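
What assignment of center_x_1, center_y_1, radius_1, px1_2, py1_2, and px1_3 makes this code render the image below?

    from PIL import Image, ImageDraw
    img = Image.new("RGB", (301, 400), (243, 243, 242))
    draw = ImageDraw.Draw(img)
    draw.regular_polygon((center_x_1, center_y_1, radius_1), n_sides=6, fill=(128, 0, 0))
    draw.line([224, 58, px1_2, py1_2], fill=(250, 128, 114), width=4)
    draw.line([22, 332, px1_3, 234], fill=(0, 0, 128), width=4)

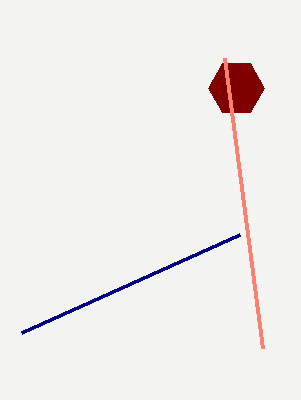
center_x_1 = 236, center_y_1 = 88, radius_1 = 28, px1_2 = 262, py1_2 = 348, px1_3 = 240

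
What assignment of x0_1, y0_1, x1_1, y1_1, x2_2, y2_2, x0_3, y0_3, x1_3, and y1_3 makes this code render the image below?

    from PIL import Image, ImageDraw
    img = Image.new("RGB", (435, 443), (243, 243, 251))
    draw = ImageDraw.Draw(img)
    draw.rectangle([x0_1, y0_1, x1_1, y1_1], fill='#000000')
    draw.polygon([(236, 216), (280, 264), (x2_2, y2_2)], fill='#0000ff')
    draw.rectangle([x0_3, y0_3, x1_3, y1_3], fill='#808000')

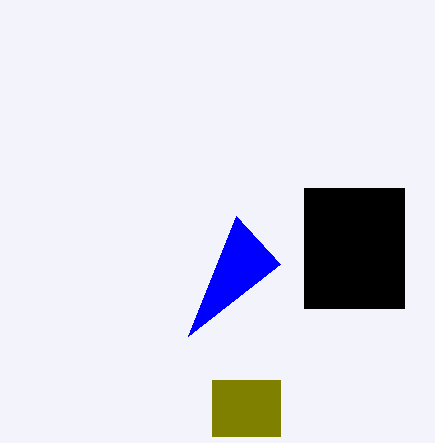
x0_1 = 304; y0_1 = 188; x1_1 = 404; y1_1 = 308; x2_2 = 188; y2_2 = 336; x0_3 = 212; y0_3 = 380; x1_3 = 280; y1_3 = 436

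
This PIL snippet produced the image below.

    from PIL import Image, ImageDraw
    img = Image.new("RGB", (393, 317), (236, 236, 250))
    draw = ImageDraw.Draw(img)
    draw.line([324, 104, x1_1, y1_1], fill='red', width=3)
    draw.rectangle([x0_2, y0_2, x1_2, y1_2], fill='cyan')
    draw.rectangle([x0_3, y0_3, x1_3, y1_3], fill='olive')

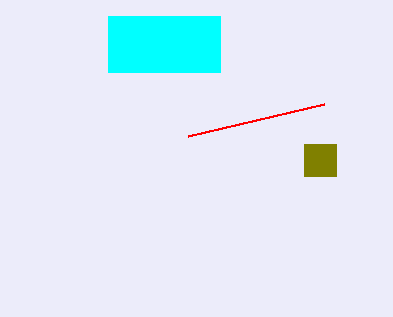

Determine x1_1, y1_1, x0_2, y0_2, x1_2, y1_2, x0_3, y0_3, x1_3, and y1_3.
x1_1 = 188, y1_1 = 136, x0_2 = 108, y0_2 = 16, x1_2 = 220, y1_2 = 72, x0_3 = 304, y0_3 = 144, x1_3 = 336, y1_3 = 176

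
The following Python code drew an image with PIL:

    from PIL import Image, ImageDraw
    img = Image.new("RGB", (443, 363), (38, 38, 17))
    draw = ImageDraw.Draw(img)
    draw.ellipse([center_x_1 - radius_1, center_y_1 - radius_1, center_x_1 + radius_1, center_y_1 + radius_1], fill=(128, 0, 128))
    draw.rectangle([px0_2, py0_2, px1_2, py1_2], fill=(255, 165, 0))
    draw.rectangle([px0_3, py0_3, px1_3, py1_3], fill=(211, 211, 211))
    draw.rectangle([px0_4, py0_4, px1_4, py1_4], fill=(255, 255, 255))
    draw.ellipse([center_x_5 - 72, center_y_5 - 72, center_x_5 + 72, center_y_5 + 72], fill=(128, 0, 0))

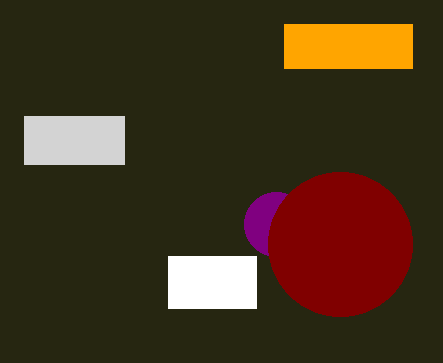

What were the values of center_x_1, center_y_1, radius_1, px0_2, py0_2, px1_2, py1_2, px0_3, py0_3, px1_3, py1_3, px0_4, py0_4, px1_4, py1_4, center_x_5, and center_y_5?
center_x_1 = 276
center_y_1 = 224
radius_1 = 32
px0_2 = 284
py0_2 = 24
px1_2 = 412
py1_2 = 68
px0_3 = 24
py0_3 = 116
px1_3 = 124
py1_3 = 164
px0_4 = 168
py0_4 = 256
px1_4 = 256
py1_4 = 308
center_x_5 = 340
center_y_5 = 244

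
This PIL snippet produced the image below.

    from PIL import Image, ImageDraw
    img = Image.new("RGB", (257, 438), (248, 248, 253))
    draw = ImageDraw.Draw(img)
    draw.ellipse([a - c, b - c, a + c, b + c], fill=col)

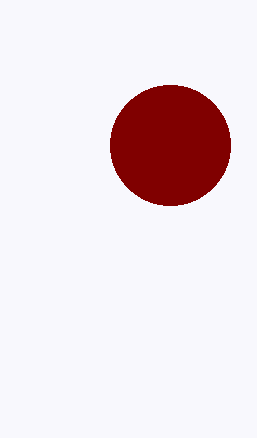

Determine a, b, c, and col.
a = 170; b = 145; c = 60; col = 'maroon'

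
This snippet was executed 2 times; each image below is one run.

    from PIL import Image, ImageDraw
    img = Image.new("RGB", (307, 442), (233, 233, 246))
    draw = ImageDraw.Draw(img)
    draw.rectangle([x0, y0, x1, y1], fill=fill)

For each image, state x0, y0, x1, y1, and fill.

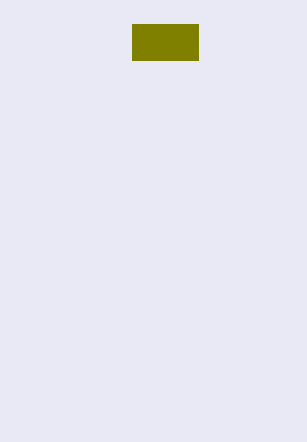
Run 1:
x0 = 132
y0 = 24
x1 = 198
y1 = 60
fill = 'olive'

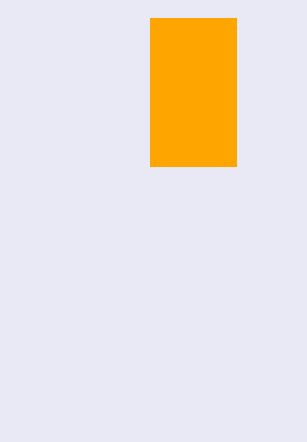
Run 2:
x0 = 150, y0 = 18, x1 = 236, y1 = 166, fill = 'orange'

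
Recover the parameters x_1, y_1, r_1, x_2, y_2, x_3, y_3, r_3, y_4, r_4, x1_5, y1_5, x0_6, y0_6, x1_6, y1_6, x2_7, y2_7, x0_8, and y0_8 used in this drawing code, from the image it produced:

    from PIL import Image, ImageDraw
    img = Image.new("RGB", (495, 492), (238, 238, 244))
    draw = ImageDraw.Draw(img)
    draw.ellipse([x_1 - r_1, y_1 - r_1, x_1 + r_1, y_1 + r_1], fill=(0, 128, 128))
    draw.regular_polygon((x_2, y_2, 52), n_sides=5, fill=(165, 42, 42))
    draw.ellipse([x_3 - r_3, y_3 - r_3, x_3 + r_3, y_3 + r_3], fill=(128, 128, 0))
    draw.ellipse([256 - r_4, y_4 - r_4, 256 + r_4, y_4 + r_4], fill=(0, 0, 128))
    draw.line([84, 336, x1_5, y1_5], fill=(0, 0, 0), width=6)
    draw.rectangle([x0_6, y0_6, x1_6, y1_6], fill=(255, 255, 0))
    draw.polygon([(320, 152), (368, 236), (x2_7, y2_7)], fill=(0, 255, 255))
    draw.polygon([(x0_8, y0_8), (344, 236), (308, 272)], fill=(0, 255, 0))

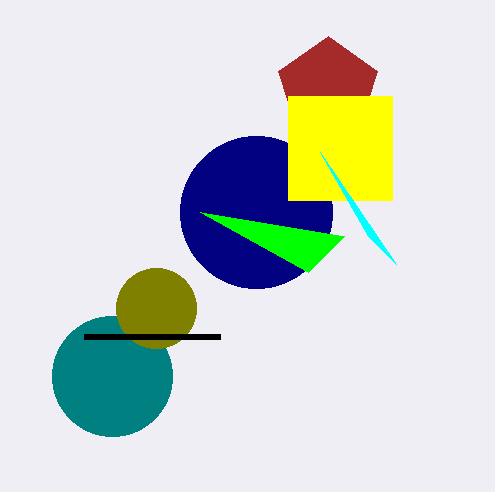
x_1 = 112; y_1 = 376; r_1 = 60; x_2 = 328; y_2 = 88; x_3 = 156; y_3 = 308; r_3 = 40; y_4 = 212; r_4 = 76; x1_5 = 220; y1_5 = 336; x0_6 = 288; y0_6 = 96; x1_6 = 392; y1_6 = 200; x2_7 = 396; y2_7 = 264; x0_8 = 200; y0_8 = 212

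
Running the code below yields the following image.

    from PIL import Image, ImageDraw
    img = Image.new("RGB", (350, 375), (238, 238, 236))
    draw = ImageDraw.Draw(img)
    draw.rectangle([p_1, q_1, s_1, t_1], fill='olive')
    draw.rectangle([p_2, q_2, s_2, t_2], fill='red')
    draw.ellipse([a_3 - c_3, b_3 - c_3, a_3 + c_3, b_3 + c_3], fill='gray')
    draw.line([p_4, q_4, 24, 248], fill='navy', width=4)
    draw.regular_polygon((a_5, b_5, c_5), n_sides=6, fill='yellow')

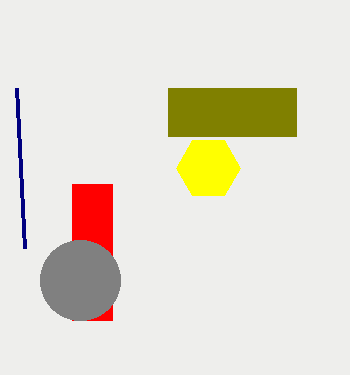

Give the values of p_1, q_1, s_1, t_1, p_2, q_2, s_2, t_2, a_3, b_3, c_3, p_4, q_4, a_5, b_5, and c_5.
p_1 = 168
q_1 = 88
s_1 = 296
t_1 = 136
p_2 = 72
q_2 = 184
s_2 = 112
t_2 = 320
a_3 = 80
b_3 = 280
c_3 = 40
p_4 = 16
q_4 = 88
a_5 = 208
b_5 = 168
c_5 = 32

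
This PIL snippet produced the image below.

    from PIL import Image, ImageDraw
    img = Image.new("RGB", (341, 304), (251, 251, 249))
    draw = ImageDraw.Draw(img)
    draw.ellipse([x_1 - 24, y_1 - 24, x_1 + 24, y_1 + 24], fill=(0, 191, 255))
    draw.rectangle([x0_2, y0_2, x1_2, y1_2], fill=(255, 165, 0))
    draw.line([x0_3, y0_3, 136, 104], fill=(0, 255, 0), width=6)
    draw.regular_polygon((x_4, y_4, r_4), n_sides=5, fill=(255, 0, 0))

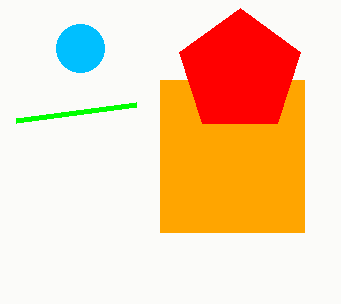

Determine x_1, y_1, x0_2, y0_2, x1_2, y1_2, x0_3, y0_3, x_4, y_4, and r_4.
x_1 = 80; y_1 = 48; x0_2 = 160; y0_2 = 80; x1_2 = 304; y1_2 = 232; x0_3 = 16; y0_3 = 120; x_4 = 240; y_4 = 72; r_4 = 64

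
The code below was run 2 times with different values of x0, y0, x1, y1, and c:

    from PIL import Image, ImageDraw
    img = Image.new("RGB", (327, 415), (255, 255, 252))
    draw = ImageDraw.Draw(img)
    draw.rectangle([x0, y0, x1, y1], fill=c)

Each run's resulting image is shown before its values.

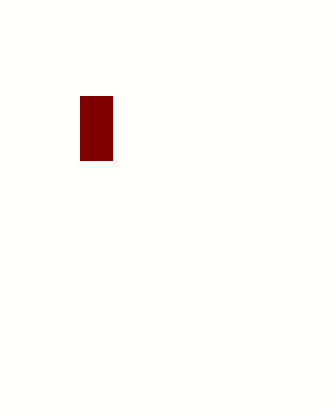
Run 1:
x0 = 80
y0 = 96
x1 = 112
y1 = 160
c = 'maroon'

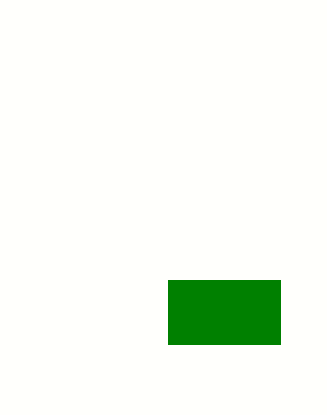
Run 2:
x0 = 168
y0 = 280
x1 = 280
y1 = 344
c = 'green'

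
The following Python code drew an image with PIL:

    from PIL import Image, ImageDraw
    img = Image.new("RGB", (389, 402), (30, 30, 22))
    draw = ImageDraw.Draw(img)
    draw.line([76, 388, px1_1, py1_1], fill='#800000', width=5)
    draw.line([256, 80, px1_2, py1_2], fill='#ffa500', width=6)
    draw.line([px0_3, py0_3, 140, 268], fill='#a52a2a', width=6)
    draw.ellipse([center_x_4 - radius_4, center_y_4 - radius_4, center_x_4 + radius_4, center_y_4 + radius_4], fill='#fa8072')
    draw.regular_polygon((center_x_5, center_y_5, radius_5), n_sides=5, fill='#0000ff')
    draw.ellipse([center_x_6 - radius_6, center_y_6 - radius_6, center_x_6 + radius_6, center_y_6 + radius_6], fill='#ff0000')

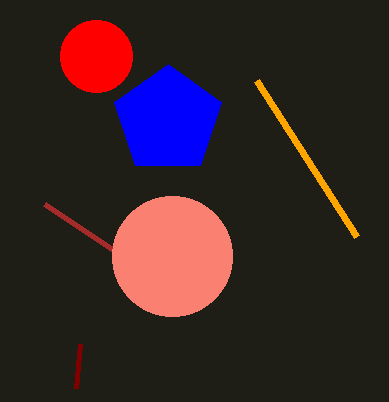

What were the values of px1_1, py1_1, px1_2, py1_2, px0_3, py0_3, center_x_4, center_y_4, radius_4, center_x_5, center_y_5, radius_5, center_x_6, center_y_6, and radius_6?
px1_1 = 80
py1_1 = 344
px1_2 = 356
py1_2 = 236
px0_3 = 44
py0_3 = 204
center_x_4 = 172
center_y_4 = 256
radius_4 = 60
center_x_5 = 168
center_y_5 = 120
radius_5 = 56
center_x_6 = 96
center_y_6 = 56
radius_6 = 36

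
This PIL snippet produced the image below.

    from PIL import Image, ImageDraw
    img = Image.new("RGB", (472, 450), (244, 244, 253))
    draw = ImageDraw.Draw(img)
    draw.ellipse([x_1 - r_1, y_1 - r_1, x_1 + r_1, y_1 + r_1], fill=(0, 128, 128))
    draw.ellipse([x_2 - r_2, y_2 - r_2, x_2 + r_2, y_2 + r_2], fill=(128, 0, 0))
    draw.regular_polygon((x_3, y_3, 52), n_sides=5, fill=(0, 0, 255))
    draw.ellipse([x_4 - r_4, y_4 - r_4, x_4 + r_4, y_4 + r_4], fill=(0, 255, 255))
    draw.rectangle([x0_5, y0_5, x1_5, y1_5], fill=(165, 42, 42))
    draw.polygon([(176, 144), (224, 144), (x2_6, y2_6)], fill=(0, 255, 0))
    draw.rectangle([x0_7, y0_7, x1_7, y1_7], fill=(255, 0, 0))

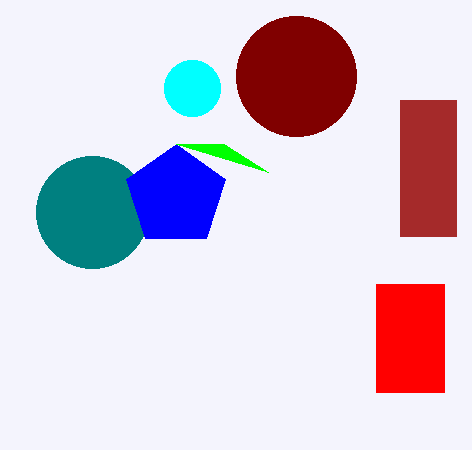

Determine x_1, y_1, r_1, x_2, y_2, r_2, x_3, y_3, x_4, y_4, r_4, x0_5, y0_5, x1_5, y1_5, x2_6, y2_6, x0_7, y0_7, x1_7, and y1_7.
x_1 = 92, y_1 = 212, r_1 = 56, x_2 = 296, y_2 = 76, r_2 = 60, x_3 = 176, y_3 = 196, x_4 = 192, y_4 = 88, r_4 = 28, x0_5 = 400, y0_5 = 100, x1_5 = 456, y1_5 = 236, x2_6 = 268, y2_6 = 172, x0_7 = 376, y0_7 = 284, x1_7 = 444, y1_7 = 392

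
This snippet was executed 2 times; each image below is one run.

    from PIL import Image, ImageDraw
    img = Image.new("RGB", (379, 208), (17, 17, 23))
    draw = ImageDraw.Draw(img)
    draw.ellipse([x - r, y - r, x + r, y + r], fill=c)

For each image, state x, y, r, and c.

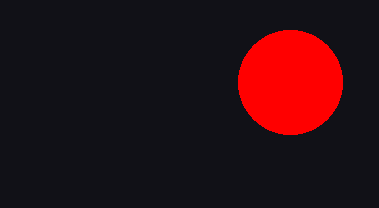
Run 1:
x = 290, y = 82, r = 52, c = 'red'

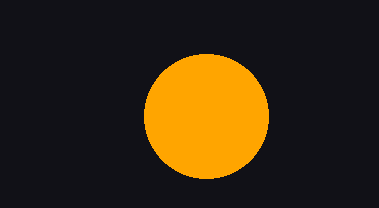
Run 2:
x = 206; y = 116; r = 62; c = 'orange'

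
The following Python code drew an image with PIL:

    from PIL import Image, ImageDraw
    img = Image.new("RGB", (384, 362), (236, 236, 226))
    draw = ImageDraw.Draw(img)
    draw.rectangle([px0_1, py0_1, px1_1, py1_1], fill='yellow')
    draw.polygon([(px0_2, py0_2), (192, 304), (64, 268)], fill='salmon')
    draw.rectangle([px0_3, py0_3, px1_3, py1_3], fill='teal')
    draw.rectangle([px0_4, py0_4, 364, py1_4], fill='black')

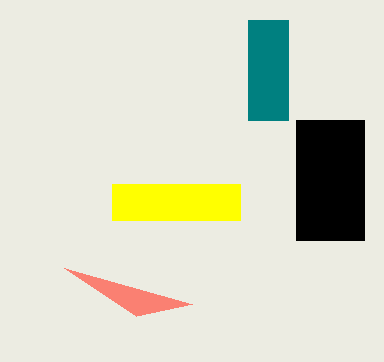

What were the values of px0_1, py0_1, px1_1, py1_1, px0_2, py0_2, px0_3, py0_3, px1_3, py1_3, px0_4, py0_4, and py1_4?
px0_1 = 112
py0_1 = 184
px1_1 = 240
py1_1 = 220
px0_2 = 136
py0_2 = 316
px0_3 = 248
py0_3 = 20
px1_3 = 288
py1_3 = 120
px0_4 = 296
py0_4 = 120
py1_4 = 240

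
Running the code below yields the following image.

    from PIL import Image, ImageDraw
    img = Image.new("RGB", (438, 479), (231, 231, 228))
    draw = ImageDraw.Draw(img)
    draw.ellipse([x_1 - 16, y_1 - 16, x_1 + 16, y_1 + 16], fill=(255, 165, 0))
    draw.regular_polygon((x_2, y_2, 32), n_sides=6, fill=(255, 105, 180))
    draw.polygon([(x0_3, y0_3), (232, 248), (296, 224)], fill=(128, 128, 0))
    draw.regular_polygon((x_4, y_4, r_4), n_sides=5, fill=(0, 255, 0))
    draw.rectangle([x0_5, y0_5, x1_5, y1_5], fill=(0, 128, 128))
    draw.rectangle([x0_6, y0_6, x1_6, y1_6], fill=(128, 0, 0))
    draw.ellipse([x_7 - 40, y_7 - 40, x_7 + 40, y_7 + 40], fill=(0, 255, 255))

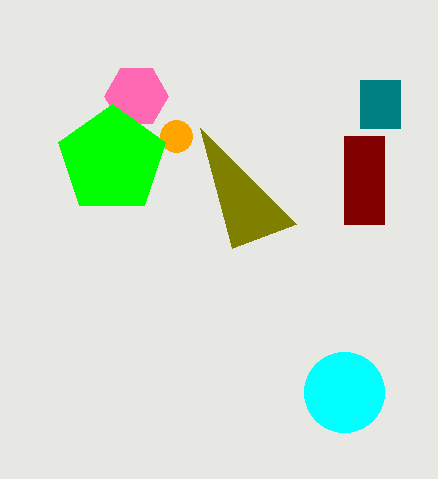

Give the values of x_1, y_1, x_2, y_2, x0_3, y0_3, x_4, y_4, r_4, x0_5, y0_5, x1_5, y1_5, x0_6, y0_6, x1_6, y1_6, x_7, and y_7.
x_1 = 176
y_1 = 136
x_2 = 136
y_2 = 96
x0_3 = 200
y0_3 = 128
x_4 = 112
y_4 = 160
r_4 = 56
x0_5 = 360
y0_5 = 80
x1_5 = 400
y1_5 = 128
x0_6 = 344
y0_6 = 136
x1_6 = 384
y1_6 = 224
x_7 = 344
y_7 = 392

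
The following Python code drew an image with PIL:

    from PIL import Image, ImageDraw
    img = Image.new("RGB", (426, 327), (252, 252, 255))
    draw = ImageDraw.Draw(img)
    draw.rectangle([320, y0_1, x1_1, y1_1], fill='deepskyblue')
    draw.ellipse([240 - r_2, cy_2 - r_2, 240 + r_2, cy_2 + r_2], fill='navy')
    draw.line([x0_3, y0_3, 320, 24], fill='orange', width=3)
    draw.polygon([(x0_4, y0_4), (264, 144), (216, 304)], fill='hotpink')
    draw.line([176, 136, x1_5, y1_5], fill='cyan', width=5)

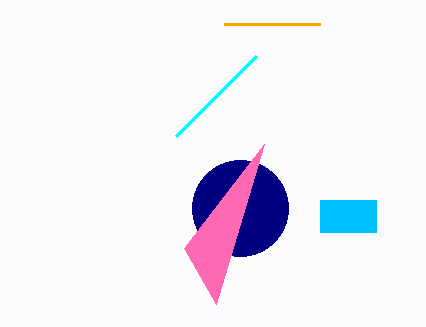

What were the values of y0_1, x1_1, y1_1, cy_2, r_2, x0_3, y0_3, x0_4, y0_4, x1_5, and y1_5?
y0_1 = 200; x1_1 = 376; y1_1 = 232; cy_2 = 208; r_2 = 48; x0_3 = 224; y0_3 = 24; x0_4 = 184; y0_4 = 248; x1_5 = 256; y1_5 = 56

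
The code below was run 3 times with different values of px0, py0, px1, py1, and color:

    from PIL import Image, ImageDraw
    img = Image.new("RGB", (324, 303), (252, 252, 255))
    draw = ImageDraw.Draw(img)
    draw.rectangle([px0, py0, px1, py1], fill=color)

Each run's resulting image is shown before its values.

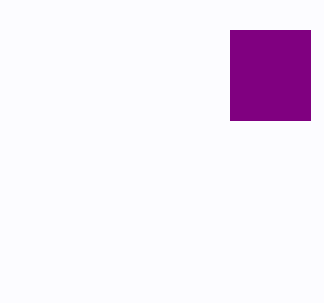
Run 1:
px0 = 230
py0 = 30
px1 = 310
py1 = 120
color = 'purple'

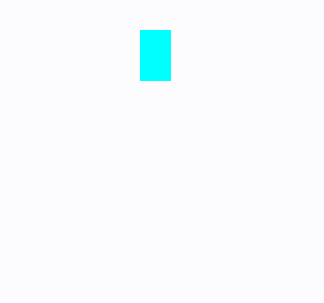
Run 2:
px0 = 140
py0 = 30
px1 = 170
py1 = 80
color = 'cyan'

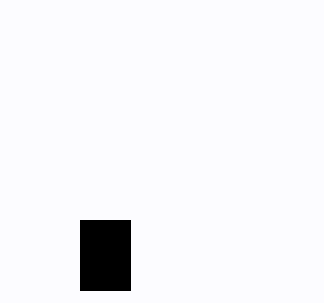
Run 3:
px0 = 80, py0 = 220, px1 = 130, py1 = 290, color = 'black'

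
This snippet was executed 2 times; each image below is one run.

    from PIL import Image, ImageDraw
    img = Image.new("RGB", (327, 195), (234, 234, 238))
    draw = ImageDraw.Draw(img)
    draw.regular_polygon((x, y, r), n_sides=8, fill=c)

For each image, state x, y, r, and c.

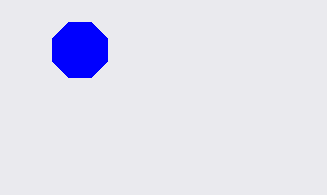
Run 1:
x = 80
y = 50
r = 30
c = 'blue'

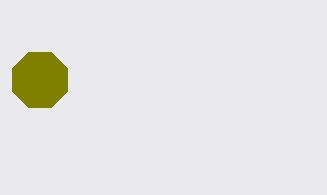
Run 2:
x = 40; y = 80; r = 30; c = 'olive'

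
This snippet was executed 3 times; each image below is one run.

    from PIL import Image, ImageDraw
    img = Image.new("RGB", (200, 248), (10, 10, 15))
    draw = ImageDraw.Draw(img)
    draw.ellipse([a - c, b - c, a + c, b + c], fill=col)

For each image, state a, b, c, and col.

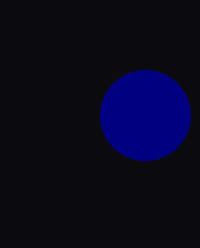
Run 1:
a = 145; b = 115; c = 45; col = 'navy'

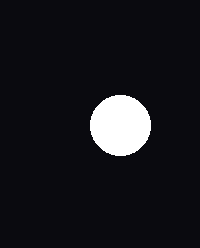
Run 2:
a = 120, b = 125, c = 30, col = 'white'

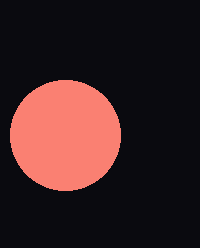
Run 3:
a = 65
b = 135
c = 55
col = 'salmon'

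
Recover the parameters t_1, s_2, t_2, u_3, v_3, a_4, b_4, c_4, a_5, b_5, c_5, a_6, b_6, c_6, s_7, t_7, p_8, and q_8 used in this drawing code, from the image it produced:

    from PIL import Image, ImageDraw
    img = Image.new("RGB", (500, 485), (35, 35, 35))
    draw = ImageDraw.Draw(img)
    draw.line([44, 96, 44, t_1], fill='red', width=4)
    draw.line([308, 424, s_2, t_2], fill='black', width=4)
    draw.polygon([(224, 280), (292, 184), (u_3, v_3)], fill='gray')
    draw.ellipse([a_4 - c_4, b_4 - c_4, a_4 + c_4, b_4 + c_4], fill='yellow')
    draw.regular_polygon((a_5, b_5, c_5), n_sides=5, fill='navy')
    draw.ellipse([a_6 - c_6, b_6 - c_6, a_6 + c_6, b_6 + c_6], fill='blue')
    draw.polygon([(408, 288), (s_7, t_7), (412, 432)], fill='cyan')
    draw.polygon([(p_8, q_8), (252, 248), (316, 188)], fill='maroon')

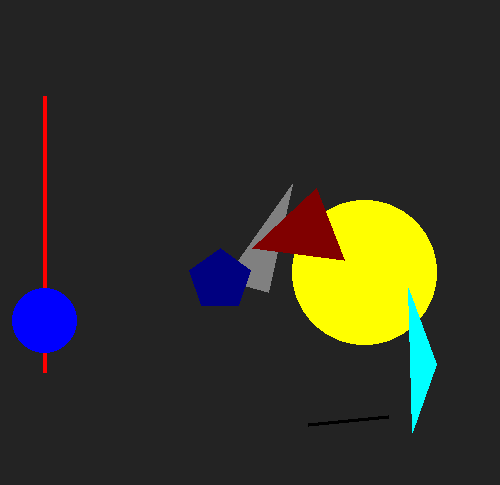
t_1 = 372
s_2 = 388
t_2 = 416
u_3 = 268
v_3 = 292
a_4 = 364
b_4 = 272
c_4 = 72
a_5 = 220
b_5 = 280
c_5 = 32
a_6 = 44
b_6 = 320
c_6 = 32
s_7 = 436
t_7 = 364
p_8 = 344
q_8 = 260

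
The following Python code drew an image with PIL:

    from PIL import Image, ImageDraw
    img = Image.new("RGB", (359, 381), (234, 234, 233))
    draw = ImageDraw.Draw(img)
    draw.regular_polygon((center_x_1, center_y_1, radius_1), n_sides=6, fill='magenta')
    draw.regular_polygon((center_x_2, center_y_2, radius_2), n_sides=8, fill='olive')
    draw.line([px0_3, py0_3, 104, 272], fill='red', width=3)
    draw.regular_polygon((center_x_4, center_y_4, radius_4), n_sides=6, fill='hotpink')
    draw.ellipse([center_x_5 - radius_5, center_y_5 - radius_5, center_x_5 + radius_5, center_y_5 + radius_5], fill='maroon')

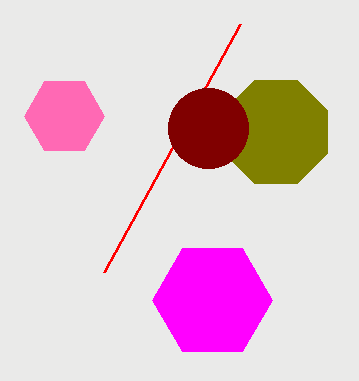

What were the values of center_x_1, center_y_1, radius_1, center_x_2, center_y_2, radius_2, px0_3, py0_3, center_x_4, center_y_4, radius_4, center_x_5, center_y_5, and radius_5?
center_x_1 = 212; center_y_1 = 300; radius_1 = 60; center_x_2 = 276; center_y_2 = 132; radius_2 = 56; px0_3 = 240; py0_3 = 24; center_x_4 = 64; center_y_4 = 116; radius_4 = 40; center_x_5 = 208; center_y_5 = 128; radius_5 = 40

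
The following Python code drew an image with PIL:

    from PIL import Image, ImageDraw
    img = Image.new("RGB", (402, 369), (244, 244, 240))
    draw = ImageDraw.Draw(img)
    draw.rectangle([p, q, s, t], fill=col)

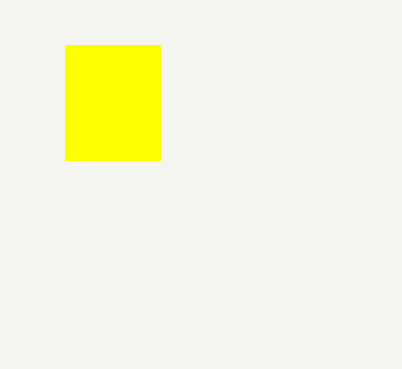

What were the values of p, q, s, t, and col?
p = 65, q = 45, s = 160, t = 160, col = 'yellow'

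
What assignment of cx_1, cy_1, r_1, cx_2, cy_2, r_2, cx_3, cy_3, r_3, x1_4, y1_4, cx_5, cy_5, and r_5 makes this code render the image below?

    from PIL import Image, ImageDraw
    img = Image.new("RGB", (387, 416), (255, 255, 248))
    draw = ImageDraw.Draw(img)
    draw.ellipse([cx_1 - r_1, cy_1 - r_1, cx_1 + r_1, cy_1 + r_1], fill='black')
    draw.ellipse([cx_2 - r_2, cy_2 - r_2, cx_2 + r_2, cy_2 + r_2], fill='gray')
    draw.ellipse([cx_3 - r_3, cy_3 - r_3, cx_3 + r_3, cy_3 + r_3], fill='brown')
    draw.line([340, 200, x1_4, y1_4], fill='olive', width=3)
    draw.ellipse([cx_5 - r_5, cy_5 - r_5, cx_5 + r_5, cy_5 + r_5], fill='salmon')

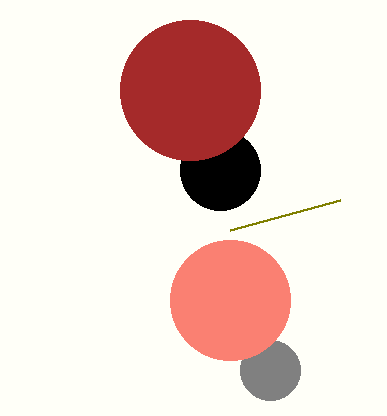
cx_1 = 220, cy_1 = 170, r_1 = 40, cx_2 = 270, cy_2 = 370, r_2 = 30, cx_3 = 190, cy_3 = 90, r_3 = 70, x1_4 = 230, y1_4 = 230, cx_5 = 230, cy_5 = 300, r_5 = 60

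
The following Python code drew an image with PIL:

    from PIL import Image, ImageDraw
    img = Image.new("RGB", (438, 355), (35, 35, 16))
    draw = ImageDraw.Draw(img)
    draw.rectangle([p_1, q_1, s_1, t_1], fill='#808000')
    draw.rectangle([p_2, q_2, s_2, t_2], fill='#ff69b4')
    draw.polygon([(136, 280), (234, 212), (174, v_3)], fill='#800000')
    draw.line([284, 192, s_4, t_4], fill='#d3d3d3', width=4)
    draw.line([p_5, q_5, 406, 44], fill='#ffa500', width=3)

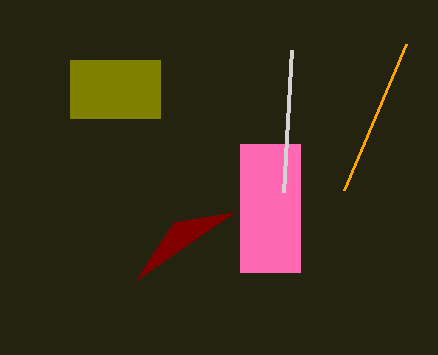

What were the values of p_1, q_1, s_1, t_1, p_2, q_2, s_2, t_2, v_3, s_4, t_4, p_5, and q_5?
p_1 = 70
q_1 = 60
s_1 = 160
t_1 = 118
p_2 = 240
q_2 = 144
s_2 = 300
t_2 = 272
v_3 = 222
s_4 = 292
t_4 = 50
p_5 = 344
q_5 = 190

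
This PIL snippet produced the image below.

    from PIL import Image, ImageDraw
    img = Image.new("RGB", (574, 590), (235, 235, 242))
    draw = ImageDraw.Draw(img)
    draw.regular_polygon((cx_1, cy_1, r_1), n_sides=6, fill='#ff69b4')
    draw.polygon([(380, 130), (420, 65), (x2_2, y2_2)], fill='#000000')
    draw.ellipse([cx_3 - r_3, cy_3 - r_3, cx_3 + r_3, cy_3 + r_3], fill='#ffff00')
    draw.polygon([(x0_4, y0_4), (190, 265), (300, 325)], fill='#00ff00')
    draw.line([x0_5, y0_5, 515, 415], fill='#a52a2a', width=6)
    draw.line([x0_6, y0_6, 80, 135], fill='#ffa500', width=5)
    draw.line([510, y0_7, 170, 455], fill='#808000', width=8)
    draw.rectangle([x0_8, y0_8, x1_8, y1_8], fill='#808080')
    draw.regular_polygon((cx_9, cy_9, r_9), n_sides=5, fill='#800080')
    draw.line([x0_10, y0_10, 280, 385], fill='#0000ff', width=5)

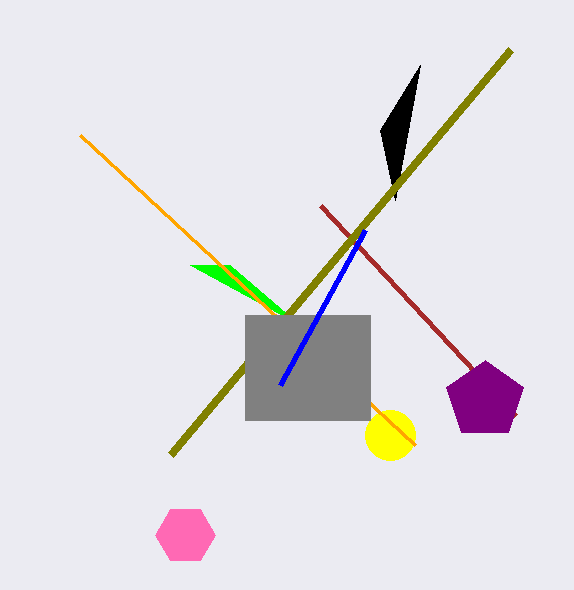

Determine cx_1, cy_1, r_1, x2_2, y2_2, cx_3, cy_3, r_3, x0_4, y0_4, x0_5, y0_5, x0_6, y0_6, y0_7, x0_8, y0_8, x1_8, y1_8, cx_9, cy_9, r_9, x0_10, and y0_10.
cx_1 = 185; cy_1 = 535; r_1 = 30; x2_2 = 395; y2_2 = 200; cx_3 = 390; cy_3 = 435; r_3 = 25; x0_4 = 230; y0_4 = 265; x0_5 = 320; y0_5 = 205; x0_6 = 415; y0_6 = 445; y0_7 = 50; x0_8 = 245; y0_8 = 315; x1_8 = 370; y1_8 = 420; cx_9 = 485; cy_9 = 400; r_9 = 40; x0_10 = 365; y0_10 = 230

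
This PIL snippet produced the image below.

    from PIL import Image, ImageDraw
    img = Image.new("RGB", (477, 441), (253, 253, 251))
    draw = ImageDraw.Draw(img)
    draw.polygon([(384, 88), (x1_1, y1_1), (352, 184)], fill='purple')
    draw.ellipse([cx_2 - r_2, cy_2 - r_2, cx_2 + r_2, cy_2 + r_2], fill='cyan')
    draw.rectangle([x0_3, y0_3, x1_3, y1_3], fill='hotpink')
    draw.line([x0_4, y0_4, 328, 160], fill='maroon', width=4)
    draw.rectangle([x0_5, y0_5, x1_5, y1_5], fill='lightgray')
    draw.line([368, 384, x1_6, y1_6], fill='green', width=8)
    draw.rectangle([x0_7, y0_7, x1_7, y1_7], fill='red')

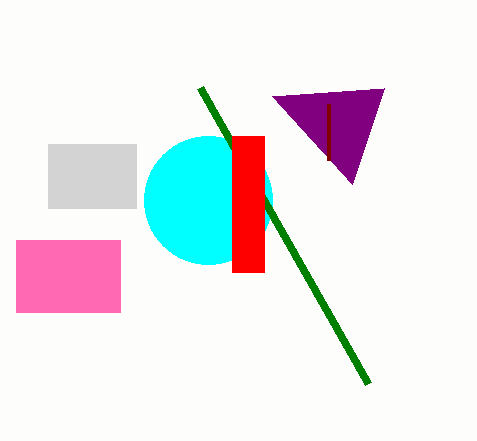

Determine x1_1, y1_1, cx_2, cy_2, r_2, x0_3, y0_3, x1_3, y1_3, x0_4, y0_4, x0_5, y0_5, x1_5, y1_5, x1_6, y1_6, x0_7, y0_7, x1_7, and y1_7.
x1_1 = 272; y1_1 = 96; cx_2 = 208; cy_2 = 200; r_2 = 64; x0_3 = 16; y0_3 = 240; x1_3 = 120; y1_3 = 312; x0_4 = 328; y0_4 = 104; x0_5 = 48; y0_5 = 144; x1_5 = 136; y1_5 = 208; x1_6 = 200; y1_6 = 88; x0_7 = 232; y0_7 = 136; x1_7 = 264; y1_7 = 272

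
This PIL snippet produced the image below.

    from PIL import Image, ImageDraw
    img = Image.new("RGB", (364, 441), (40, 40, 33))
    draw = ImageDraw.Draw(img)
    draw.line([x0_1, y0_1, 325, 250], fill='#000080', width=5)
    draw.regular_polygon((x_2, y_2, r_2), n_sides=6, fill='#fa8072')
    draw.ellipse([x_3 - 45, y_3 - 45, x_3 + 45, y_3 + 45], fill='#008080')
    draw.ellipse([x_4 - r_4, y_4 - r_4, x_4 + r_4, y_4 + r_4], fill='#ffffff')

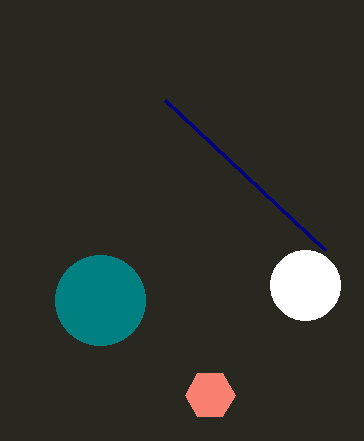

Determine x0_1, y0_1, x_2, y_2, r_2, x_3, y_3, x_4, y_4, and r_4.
x0_1 = 165
y0_1 = 100
x_2 = 210
y_2 = 395
r_2 = 25
x_3 = 100
y_3 = 300
x_4 = 305
y_4 = 285
r_4 = 35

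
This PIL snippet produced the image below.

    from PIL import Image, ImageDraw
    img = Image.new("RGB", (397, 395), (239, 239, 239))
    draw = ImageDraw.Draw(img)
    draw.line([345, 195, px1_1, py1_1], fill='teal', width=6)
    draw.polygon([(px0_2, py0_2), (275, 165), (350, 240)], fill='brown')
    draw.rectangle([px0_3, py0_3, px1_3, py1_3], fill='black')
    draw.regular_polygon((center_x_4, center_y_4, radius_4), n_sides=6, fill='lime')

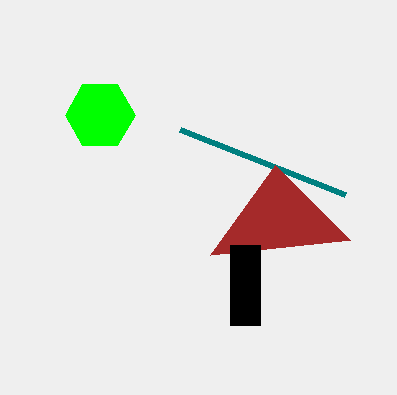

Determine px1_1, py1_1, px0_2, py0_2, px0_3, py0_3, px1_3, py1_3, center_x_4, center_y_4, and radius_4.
px1_1 = 180, py1_1 = 130, px0_2 = 210, py0_2 = 255, px0_3 = 230, py0_3 = 245, px1_3 = 260, py1_3 = 325, center_x_4 = 100, center_y_4 = 115, radius_4 = 35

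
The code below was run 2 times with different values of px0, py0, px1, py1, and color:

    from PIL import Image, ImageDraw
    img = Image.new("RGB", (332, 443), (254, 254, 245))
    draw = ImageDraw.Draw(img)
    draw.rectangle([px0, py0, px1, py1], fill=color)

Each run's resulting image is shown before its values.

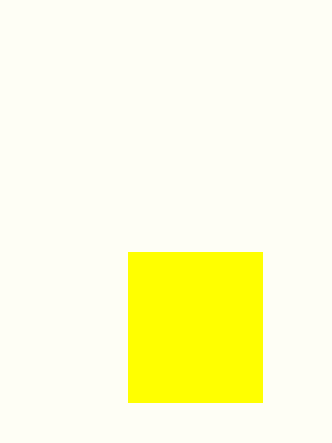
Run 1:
px0 = 128, py0 = 252, px1 = 262, py1 = 402, color = 'yellow'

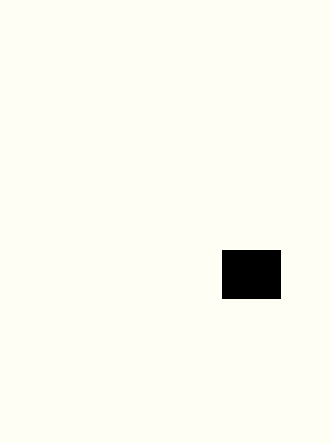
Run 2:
px0 = 222; py0 = 250; px1 = 280; py1 = 298; color = 'black'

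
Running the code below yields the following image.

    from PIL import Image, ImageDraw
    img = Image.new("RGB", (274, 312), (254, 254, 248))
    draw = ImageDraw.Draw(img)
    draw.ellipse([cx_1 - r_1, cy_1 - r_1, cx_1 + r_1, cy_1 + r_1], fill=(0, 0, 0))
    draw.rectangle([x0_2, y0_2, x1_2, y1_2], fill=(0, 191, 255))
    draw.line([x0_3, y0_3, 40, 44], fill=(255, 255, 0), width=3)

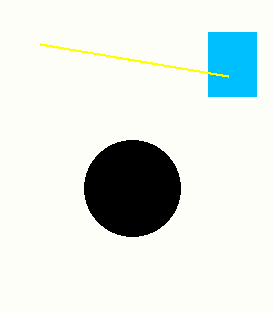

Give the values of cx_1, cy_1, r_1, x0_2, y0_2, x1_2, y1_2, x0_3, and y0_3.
cx_1 = 132, cy_1 = 188, r_1 = 48, x0_2 = 208, y0_2 = 32, x1_2 = 256, y1_2 = 96, x0_3 = 228, y0_3 = 76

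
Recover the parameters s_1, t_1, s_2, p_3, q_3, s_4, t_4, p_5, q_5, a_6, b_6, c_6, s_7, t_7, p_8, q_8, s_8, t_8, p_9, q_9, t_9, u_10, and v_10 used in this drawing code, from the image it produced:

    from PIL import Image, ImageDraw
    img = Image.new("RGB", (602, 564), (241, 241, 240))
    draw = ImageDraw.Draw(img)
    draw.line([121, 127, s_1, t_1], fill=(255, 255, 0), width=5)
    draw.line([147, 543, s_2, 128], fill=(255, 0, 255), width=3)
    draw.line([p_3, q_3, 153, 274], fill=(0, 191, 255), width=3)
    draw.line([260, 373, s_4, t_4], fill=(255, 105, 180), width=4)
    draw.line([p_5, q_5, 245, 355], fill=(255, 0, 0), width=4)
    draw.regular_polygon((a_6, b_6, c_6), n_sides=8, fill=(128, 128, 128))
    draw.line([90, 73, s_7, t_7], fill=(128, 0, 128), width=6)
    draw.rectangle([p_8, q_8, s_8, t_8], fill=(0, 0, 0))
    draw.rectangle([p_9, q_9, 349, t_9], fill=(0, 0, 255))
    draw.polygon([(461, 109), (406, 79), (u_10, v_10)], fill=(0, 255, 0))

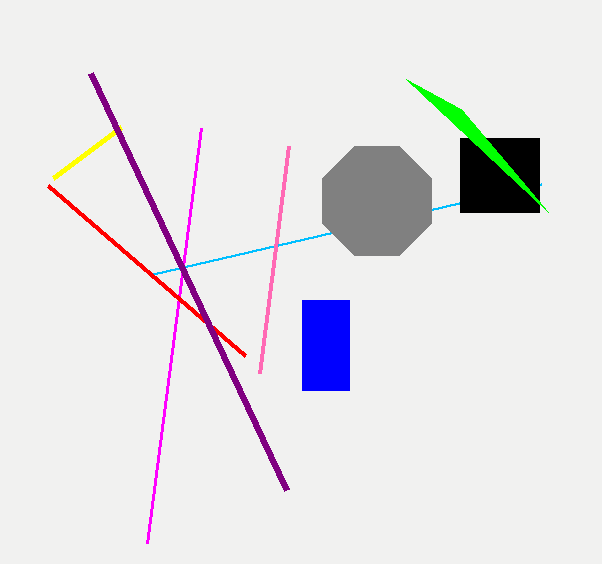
s_1 = 53
t_1 = 178
s_2 = 201
p_3 = 541
q_3 = 184
s_4 = 289
t_4 = 146
p_5 = 48
q_5 = 185
a_6 = 377
b_6 = 201
c_6 = 59
s_7 = 286
t_7 = 490
p_8 = 460
q_8 = 138
s_8 = 539
t_8 = 212
p_9 = 302
q_9 = 300
t_9 = 390
u_10 = 548
v_10 = 212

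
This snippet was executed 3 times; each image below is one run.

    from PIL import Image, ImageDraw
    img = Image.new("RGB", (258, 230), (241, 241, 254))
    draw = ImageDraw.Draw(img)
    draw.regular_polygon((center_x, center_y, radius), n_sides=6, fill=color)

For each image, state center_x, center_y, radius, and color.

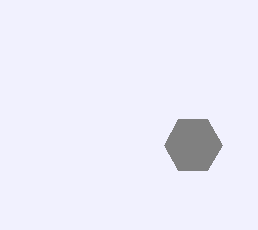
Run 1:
center_x = 193
center_y = 145
radius = 29
color = 'gray'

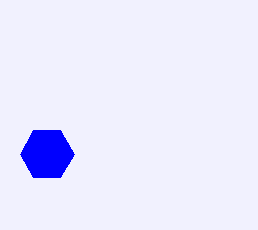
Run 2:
center_x = 47; center_y = 154; radius = 27; color = 'blue'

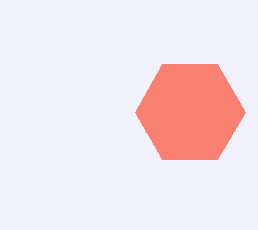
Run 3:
center_x = 190
center_y = 112
radius = 55
color = 'salmon'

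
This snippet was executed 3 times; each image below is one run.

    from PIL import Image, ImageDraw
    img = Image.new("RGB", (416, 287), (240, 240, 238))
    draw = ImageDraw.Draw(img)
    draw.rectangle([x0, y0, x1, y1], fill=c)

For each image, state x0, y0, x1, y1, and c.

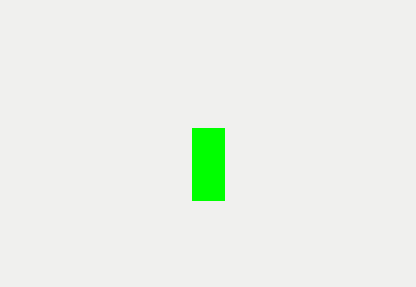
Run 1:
x0 = 192; y0 = 128; x1 = 224; y1 = 200; c = 'lime'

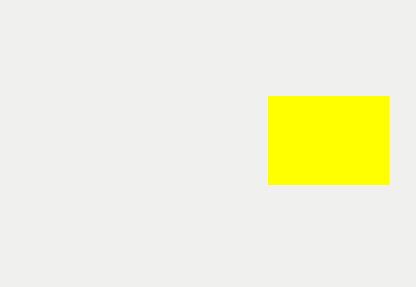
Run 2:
x0 = 268
y0 = 96
x1 = 388
y1 = 184
c = 'yellow'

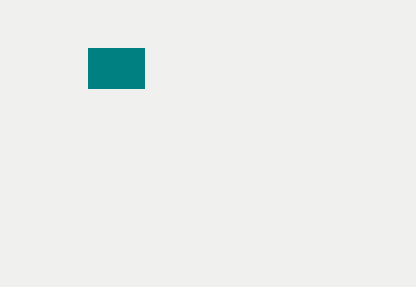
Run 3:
x0 = 88, y0 = 48, x1 = 144, y1 = 88, c = 'teal'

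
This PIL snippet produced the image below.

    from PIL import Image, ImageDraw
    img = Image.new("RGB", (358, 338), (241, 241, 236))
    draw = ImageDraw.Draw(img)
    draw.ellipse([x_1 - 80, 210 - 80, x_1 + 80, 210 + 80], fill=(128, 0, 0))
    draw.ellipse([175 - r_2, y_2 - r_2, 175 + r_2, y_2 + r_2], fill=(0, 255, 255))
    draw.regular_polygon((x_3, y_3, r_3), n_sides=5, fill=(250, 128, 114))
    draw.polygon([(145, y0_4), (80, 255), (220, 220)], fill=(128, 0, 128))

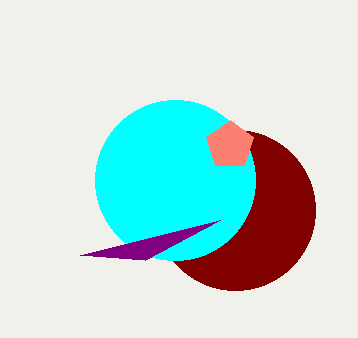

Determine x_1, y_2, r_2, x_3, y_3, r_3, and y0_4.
x_1 = 235, y_2 = 180, r_2 = 80, x_3 = 230, y_3 = 145, r_3 = 25, y0_4 = 260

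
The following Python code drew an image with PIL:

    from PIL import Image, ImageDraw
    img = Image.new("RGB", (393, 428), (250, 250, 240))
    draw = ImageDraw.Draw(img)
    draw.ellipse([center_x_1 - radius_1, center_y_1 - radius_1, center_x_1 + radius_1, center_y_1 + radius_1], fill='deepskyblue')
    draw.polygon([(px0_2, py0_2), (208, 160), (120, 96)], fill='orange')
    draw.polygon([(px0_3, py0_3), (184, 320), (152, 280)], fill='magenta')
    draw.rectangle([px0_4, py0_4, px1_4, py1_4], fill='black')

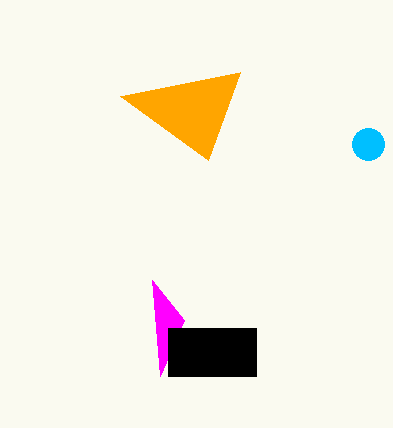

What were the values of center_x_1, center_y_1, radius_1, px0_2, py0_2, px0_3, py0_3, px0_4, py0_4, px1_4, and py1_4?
center_x_1 = 368
center_y_1 = 144
radius_1 = 16
px0_2 = 240
py0_2 = 72
px0_3 = 160
py0_3 = 376
px0_4 = 168
py0_4 = 328
px1_4 = 256
py1_4 = 376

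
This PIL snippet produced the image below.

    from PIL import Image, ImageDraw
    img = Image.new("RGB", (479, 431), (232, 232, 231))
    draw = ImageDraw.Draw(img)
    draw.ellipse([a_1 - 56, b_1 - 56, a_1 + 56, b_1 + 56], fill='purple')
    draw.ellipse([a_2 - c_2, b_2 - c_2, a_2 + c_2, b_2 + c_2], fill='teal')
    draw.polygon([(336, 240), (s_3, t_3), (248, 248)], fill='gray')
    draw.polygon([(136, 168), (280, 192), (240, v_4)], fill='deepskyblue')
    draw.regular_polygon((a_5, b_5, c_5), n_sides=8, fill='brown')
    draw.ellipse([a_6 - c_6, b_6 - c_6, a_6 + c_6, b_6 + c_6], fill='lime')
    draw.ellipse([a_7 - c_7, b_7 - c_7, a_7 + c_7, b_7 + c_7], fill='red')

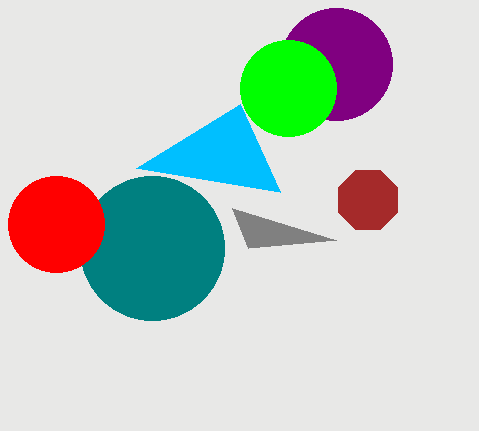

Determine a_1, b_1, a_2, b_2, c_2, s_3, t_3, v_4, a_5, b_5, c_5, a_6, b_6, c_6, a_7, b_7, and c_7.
a_1 = 336; b_1 = 64; a_2 = 152; b_2 = 248; c_2 = 72; s_3 = 232; t_3 = 208; v_4 = 104; a_5 = 368; b_5 = 200; c_5 = 32; a_6 = 288; b_6 = 88; c_6 = 48; a_7 = 56; b_7 = 224; c_7 = 48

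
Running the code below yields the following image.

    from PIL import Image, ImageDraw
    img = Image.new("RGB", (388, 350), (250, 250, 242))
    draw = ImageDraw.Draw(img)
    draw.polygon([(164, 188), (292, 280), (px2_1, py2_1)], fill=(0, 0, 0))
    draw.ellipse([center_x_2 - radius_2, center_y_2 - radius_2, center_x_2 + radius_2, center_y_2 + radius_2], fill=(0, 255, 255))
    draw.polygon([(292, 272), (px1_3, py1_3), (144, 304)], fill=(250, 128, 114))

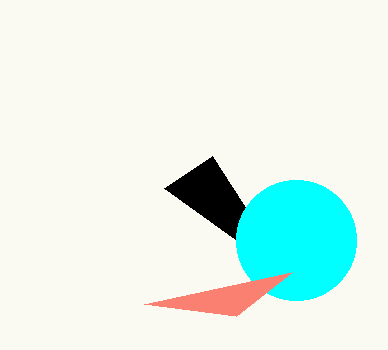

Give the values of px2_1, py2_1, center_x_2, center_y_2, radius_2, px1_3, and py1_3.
px2_1 = 212, py2_1 = 156, center_x_2 = 296, center_y_2 = 240, radius_2 = 60, px1_3 = 236, py1_3 = 316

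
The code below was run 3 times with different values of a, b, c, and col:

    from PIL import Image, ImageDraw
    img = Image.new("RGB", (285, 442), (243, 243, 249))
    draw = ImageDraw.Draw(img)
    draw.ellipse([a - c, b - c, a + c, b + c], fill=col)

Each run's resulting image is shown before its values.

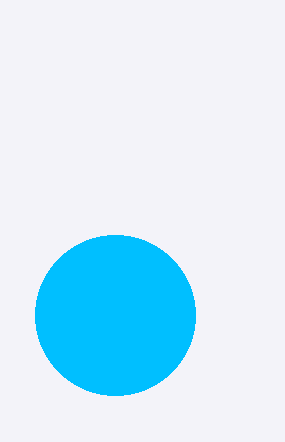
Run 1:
a = 115; b = 315; c = 80; col = 'deepskyblue'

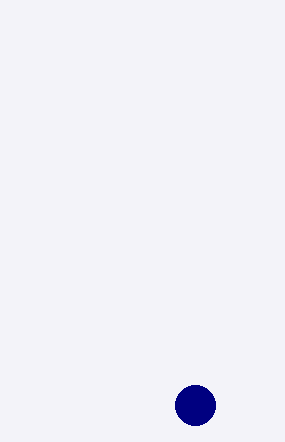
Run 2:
a = 195, b = 405, c = 20, col = 'navy'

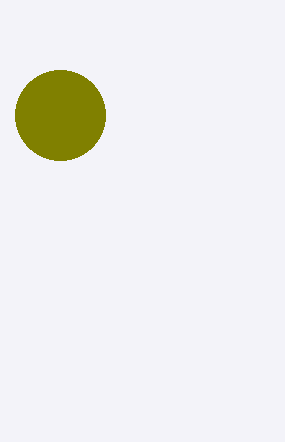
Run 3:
a = 60; b = 115; c = 45; col = 'olive'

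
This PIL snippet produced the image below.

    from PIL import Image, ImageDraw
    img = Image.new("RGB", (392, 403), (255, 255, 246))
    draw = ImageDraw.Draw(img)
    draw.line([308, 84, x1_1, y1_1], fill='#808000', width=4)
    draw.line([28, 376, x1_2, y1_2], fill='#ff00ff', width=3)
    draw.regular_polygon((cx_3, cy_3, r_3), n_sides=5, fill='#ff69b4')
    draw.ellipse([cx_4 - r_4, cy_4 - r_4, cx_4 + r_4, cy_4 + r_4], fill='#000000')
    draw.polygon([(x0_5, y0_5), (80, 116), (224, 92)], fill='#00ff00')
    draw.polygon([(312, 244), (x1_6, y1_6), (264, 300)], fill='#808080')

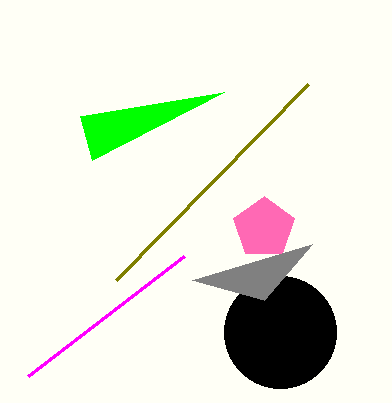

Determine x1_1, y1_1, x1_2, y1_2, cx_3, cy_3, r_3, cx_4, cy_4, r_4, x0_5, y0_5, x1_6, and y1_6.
x1_1 = 116, y1_1 = 280, x1_2 = 184, y1_2 = 256, cx_3 = 264, cy_3 = 228, r_3 = 32, cx_4 = 280, cy_4 = 332, r_4 = 56, x0_5 = 92, y0_5 = 160, x1_6 = 192, y1_6 = 280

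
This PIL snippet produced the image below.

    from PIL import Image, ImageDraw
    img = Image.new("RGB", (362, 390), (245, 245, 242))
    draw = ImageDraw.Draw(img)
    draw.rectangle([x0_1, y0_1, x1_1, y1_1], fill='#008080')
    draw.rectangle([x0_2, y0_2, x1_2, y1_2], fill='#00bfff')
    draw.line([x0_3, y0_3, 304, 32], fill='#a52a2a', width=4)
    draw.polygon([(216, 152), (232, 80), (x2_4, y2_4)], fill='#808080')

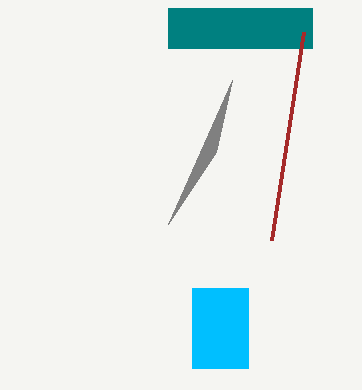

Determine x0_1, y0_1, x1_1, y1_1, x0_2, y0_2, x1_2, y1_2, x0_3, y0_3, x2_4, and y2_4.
x0_1 = 168
y0_1 = 8
x1_1 = 312
y1_1 = 48
x0_2 = 192
y0_2 = 288
x1_2 = 248
y1_2 = 368
x0_3 = 272
y0_3 = 240
x2_4 = 168
y2_4 = 224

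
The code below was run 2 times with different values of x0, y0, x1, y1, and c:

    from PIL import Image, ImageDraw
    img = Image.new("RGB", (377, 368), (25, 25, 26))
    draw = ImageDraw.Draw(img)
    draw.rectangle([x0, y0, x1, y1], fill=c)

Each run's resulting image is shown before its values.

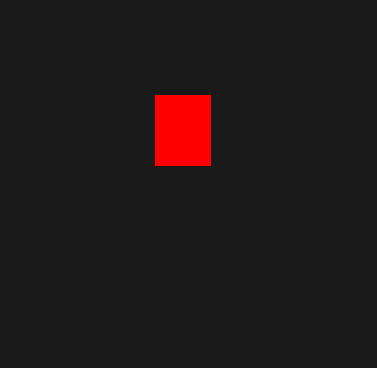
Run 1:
x0 = 155
y0 = 95
x1 = 210
y1 = 165
c = 'red'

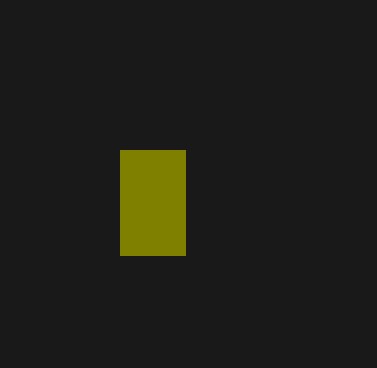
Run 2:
x0 = 120; y0 = 150; x1 = 185; y1 = 255; c = 'olive'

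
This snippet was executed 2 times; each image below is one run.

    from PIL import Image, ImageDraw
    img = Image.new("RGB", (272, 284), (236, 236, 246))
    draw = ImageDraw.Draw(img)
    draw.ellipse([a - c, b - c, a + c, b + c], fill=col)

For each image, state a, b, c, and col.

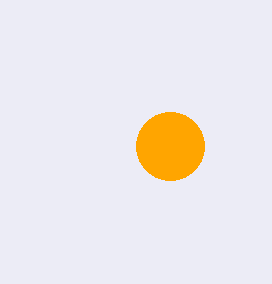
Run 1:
a = 170; b = 146; c = 34; col = 'orange'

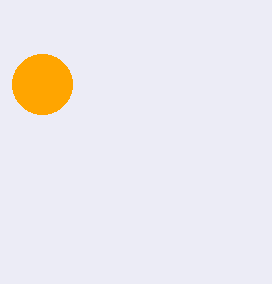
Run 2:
a = 42, b = 84, c = 30, col = 'orange'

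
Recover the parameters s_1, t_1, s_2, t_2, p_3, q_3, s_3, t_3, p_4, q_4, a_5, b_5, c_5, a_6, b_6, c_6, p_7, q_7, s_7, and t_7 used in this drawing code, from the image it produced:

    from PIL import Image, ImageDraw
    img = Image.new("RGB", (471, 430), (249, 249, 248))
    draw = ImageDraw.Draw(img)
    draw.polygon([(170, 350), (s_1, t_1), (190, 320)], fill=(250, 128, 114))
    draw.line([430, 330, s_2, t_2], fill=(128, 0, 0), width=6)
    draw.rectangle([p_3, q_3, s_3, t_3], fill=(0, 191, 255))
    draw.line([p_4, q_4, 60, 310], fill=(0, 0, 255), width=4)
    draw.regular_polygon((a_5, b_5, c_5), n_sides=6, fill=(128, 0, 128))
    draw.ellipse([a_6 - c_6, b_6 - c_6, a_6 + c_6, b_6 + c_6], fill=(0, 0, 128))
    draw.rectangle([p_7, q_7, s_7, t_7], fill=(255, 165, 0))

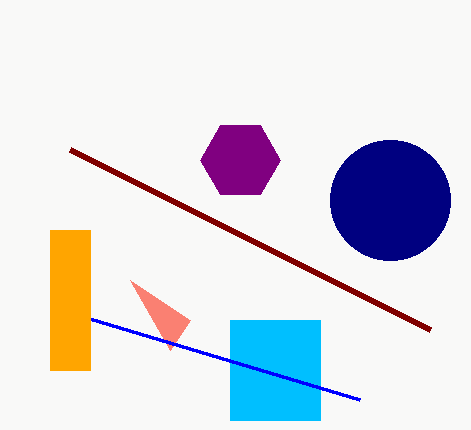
s_1 = 130; t_1 = 280; s_2 = 70; t_2 = 150; p_3 = 230; q_3 = 320; s_3 = 320; t_3 = 420; p_4 = 360; q_4 = 400; a_5 = 240; b_5 = 160; c_5 = 40; a_6 = 390; b_6 = 200; c_6 = 60; p_7 = 50; q_7 = 230; s_7 = 90; t_7 = 370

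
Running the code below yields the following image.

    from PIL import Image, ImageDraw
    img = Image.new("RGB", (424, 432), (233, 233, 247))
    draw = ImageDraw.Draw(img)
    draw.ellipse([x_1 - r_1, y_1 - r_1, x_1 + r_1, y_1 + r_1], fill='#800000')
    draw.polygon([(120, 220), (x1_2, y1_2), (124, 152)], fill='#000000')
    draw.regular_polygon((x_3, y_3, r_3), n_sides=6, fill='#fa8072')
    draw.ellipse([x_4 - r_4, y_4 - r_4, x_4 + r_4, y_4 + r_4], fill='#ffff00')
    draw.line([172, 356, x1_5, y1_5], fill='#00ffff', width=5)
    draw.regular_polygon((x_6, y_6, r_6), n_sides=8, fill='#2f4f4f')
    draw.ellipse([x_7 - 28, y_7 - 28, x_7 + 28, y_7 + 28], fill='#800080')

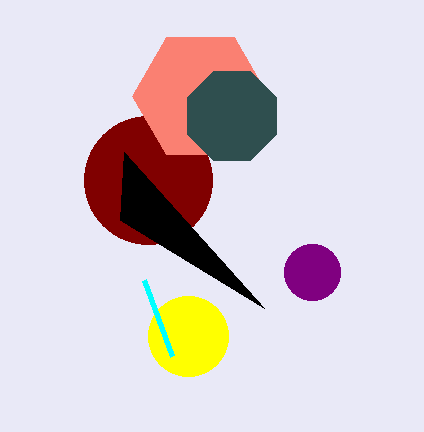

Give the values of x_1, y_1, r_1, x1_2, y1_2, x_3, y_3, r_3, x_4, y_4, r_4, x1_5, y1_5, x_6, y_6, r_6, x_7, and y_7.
x_1 = 148, y_1 = 180, r_1 = 64, x1_2 = 264, y1_2 = 308, x_3 = 200, y_3 = 96, r_3 = 68, x_4 = 188, y_4 = 336, r_4 = 40, x1_5 = 144, y1_5 = 280, x_6 = 232, y_6 = 116, r_6 = 48, x_7 = 312, y_7 = 272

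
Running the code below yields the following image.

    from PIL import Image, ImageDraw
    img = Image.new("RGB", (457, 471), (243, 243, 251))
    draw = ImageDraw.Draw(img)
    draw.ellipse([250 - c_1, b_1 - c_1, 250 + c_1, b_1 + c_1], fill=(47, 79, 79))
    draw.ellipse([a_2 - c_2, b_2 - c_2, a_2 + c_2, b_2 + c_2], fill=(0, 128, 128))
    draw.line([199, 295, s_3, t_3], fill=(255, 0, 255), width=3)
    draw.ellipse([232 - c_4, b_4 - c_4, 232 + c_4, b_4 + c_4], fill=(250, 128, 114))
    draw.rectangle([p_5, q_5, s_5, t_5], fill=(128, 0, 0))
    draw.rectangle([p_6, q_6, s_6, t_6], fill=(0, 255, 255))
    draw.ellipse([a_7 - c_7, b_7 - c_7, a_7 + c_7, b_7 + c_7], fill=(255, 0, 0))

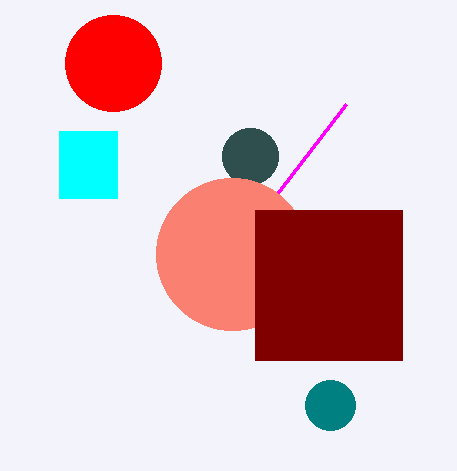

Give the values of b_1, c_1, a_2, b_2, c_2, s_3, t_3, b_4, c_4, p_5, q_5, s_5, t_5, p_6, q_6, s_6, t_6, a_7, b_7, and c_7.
b_1 = 156
c_1 = 28
a_2 = 330
b_2 = 405
c_2 = 25
s_3 = 346
t_3 = 104
b_4 = 254
c_4 = 76
p_5 = 255
q_5 = 210
s_5 = 402
t_5 = 360
p_6 = 59
q_6 = 131
s_6 = 117
t_6 = 198
a_7 = 113
b_7 = 63
c_7 = 48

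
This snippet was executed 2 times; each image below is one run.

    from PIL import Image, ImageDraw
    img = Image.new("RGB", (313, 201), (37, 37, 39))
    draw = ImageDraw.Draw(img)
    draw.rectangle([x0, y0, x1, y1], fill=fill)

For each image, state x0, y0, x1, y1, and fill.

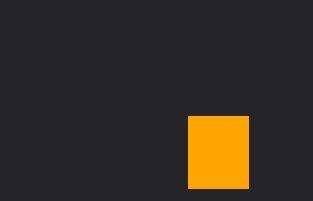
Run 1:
x0 = 188; y0 = 116; x1 = 248; y1 = 188; fill = 'orange'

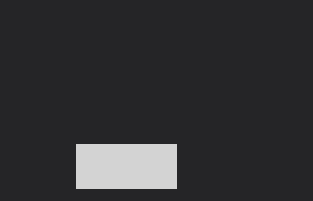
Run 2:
x0 = 76; y0 = 144; x1 = 176; y1 = 188; fill = 'lightgray'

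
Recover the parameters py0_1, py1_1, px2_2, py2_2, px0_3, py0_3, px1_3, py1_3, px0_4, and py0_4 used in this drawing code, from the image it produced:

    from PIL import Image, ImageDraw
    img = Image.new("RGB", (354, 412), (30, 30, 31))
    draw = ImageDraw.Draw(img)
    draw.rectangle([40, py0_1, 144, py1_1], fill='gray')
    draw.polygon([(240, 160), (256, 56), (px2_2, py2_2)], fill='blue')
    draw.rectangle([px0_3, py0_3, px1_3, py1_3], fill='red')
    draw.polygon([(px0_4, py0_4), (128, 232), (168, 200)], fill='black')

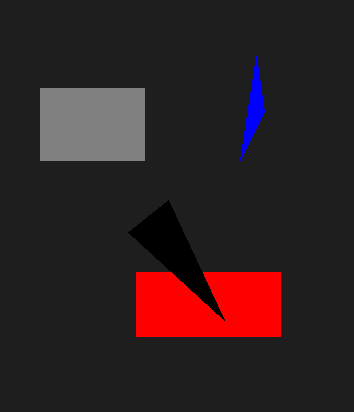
py0_1 = 88
py1_1 = 160
px2_2 = 264
py2_2 = 112
px0_3 = 136
py0_3 = 272
px1_3 = 280
py1_3 = 336
px0_4 = 224
py0_4 = 320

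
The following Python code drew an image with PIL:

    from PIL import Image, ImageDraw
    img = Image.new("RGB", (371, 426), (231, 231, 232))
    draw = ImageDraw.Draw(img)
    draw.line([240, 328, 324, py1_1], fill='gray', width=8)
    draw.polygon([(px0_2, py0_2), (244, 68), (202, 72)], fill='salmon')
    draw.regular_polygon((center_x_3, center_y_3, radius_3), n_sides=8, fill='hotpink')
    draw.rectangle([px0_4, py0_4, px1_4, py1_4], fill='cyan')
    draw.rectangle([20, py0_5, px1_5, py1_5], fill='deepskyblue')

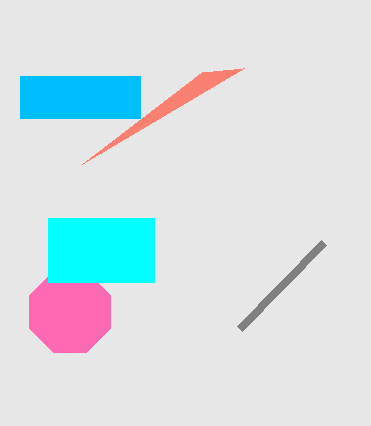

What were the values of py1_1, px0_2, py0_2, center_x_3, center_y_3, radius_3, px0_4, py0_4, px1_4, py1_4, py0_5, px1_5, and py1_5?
py1_1 = 242, px0_2 = 82, py0_2 = 164, center_x_3 = 70, center_y_3 = 312, radius_3 = 44, px0_4 = 48, py0_4 = 218, px1_4 = 154, py1_4 = 282, py0_5 = 76, px1_5 = 140, py1_5 = 118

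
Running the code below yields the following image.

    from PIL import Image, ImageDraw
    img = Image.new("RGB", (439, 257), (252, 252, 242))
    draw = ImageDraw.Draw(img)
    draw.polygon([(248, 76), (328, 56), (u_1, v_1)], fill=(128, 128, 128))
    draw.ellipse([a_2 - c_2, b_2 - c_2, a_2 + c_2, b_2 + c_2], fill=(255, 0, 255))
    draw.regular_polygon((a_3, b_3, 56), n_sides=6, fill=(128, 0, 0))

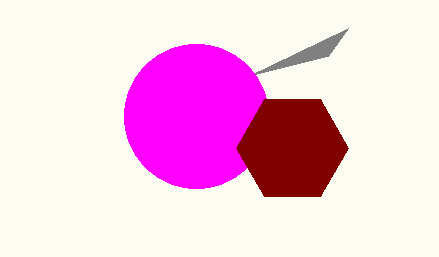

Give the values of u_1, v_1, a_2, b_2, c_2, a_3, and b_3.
u_1 = 348; v_1 = 28; a_2 = 196; b_2 = 116; c_2 = 72; a_3 = 292; b_3 = 148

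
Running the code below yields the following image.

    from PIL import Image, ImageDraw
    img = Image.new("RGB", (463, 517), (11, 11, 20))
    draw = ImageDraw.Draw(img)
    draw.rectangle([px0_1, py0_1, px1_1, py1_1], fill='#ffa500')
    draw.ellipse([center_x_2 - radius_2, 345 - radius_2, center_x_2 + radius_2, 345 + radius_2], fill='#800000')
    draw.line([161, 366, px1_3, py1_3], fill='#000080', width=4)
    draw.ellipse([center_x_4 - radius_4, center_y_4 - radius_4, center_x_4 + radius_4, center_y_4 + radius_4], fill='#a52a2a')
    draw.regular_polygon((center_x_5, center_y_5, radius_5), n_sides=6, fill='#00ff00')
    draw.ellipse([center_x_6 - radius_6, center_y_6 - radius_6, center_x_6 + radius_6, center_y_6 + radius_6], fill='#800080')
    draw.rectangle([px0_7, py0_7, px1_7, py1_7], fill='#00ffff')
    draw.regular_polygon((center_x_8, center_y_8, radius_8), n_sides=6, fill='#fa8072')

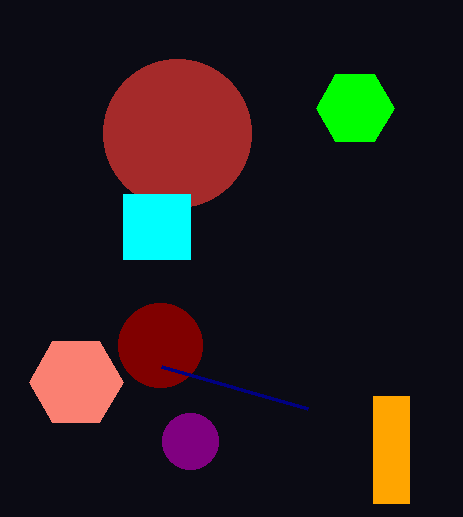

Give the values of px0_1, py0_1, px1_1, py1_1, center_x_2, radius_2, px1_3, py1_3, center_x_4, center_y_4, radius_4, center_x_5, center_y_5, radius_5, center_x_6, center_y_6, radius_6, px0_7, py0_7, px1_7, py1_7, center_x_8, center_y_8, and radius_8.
px0_1 = 373; py0_1 = 396; px1_1 = 409; py1_1 = 503; center_x_2 = 160; radius_2 = 42; px1_3 = 307; py1_3 = 408; center_x_4 = 177; center_y_4 = 133; radius_4 = 74; center_x_5 = 355; center_y_5 = 108; radius_5 = 39; center_x_6 = 190; center_y_6 = 441; radius_6 = 28; px0_7 = 123; py0_7 = 194; px1_7 = 190; py1_7 = 259; center_x_8 = 76; center_y_8 = 382; radius_8 = 47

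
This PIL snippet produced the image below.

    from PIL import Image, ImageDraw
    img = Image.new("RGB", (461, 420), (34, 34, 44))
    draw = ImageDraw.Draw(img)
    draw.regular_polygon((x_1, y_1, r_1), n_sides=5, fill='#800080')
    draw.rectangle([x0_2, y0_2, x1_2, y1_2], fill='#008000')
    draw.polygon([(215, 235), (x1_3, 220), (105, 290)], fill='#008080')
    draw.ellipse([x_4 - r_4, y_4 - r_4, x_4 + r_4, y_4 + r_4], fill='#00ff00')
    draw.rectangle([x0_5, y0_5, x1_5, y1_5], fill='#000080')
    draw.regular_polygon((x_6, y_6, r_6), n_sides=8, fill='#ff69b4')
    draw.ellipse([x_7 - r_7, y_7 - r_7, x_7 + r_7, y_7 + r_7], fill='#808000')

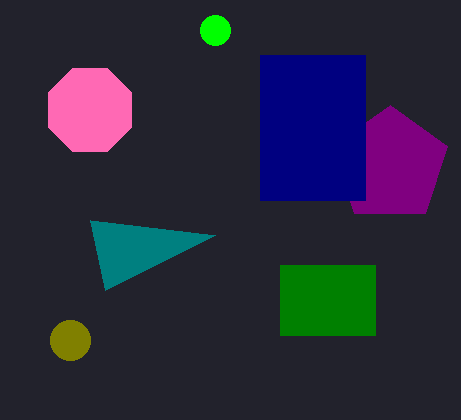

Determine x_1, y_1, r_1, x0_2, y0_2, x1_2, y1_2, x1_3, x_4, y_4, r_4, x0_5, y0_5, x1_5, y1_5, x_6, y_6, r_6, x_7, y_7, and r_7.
x_1 = 390
y_1 = 165
r_1 = 60
x0_2 = 280
y0_2 = 265
x1_2 = 375
y1_2 = 335
x1_3 = 90
x_4 = 215
y_4 = 30
r_4 = 15
x0_5 = 260
y0_5 = 55
x1_5 = 365
y1_5 = 200
x_6 = 90
y_6 = 110
r_6 = 45
x_7 = 70
y_7 = 340
r_7 = 20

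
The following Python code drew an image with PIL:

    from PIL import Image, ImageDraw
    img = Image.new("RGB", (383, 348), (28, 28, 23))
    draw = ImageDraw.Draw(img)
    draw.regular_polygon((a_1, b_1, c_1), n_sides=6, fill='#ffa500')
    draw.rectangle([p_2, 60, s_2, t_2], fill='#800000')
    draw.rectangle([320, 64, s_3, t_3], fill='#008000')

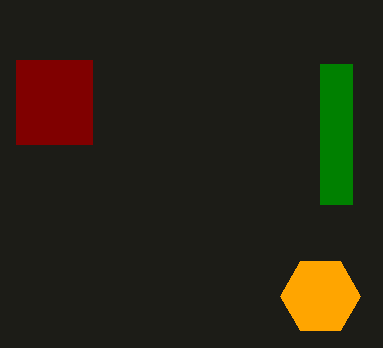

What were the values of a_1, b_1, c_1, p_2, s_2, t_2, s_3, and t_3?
a_1 = 320, b_1 = 296, c_1 = 40, p_2 = 16, s_2 = 92, t_2 = 144, s_3 = 352, t_3 = 204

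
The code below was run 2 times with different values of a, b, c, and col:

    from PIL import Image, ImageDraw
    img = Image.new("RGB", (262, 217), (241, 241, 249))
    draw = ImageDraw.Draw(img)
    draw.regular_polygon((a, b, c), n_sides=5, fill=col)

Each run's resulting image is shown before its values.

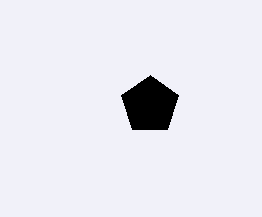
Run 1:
a = 150, b = 105, c = 30, col = 'black'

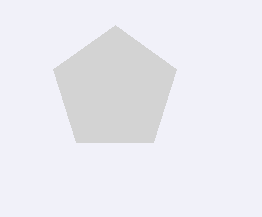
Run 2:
a = 115
b = 90
c = 65
col = 'lightgray'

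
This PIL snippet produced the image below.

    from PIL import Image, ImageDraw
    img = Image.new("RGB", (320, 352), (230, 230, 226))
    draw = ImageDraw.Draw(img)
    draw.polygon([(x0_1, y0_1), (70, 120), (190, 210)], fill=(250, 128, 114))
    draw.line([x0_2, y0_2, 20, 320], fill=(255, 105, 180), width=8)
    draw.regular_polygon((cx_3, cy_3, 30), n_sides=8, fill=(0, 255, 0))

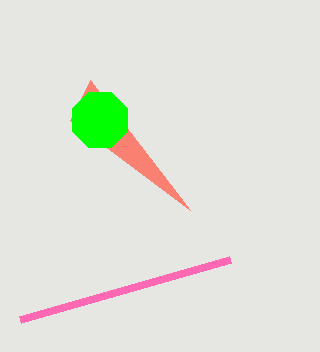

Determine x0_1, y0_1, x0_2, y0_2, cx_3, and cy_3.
x0_1 = 90
y0_1 = 80
x0_2 = 230
y0_2 = 260
cx_3 = 100
cy_3 = 120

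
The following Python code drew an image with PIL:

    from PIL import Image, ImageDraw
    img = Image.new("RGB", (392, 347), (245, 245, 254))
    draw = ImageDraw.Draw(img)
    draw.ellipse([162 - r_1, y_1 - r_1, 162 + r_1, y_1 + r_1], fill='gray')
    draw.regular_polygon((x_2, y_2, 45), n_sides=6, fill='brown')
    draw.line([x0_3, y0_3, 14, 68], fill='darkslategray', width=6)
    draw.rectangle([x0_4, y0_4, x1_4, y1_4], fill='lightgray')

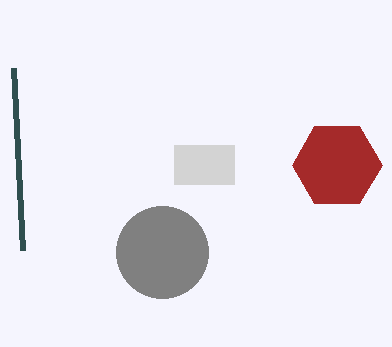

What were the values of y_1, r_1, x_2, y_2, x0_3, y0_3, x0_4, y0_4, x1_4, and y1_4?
y_1 = 252; r_1 = 46; x_2 = 337; y_2 = 165; x0_3 = 23; y0_3 = 250; x0_4 = 174; y0_4 = 145; x1_4 = 234; y1_4 = 184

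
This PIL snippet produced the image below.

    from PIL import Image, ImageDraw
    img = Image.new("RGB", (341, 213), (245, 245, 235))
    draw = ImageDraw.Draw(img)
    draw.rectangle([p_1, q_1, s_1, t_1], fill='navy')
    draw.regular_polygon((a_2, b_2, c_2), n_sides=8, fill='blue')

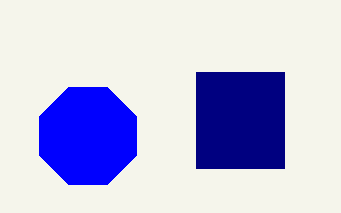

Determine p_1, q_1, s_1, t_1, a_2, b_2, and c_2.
p_1 = 196; q_1 = 72; s_1 = 284; t_1 = 168; a_2 = 88; b_2 = 136; c_2 = 52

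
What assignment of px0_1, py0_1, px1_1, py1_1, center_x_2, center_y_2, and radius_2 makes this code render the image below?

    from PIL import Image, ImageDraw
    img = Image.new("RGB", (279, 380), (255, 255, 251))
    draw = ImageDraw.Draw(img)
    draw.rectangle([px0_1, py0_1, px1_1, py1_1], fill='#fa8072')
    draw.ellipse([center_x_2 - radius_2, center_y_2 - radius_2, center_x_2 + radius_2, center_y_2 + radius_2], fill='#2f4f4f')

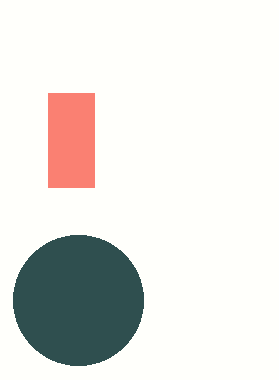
px0_1 = 48
py0_1 = 93
px1_1 = 94
py1_1 = 187
center_x_2 = 78
center_y_2 = 300
radius_2 = 65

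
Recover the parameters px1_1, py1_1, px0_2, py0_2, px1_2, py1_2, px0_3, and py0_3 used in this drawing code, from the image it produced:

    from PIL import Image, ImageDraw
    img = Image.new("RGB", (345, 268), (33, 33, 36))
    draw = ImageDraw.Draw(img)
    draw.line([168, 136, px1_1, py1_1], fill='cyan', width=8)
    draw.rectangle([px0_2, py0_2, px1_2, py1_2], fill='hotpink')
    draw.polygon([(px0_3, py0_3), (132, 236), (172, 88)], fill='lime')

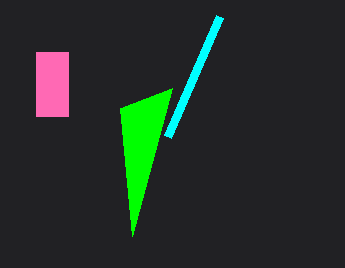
px1_1 = 220; py1_1 = 16; px0_2 = 36; py0_2 = 52; px1_2 = 68; py1_2 = 116; px0_3 = 120; py0_3 = 108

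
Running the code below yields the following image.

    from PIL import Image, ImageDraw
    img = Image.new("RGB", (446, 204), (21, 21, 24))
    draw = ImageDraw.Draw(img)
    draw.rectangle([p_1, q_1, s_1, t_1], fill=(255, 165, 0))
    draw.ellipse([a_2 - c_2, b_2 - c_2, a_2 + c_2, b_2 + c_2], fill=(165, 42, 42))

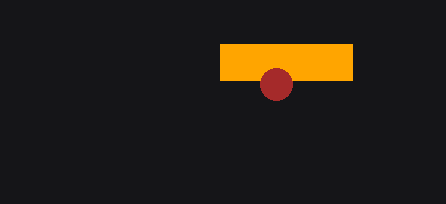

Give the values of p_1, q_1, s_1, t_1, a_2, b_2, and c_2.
p_1 = 220
q_1 = 44
s_1 = 352
t_1 = 80
a_2 = 276
b_2 = 84
c_2 = 16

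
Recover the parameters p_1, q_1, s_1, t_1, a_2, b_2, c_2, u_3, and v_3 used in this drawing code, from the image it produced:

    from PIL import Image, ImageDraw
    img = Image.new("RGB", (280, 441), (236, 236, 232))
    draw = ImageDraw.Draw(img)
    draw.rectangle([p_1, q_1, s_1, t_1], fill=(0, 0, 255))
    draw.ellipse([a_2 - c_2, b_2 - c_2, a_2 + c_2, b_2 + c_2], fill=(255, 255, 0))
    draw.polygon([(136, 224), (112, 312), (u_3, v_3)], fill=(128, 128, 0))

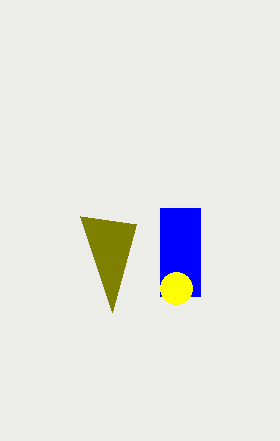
p_1 = 160; q_1 = 208; s_1 = 200; t_1 = 296; a_2 = 176; b_2 = 288; c_2 = 16; u_3 = 80; v_3 = 216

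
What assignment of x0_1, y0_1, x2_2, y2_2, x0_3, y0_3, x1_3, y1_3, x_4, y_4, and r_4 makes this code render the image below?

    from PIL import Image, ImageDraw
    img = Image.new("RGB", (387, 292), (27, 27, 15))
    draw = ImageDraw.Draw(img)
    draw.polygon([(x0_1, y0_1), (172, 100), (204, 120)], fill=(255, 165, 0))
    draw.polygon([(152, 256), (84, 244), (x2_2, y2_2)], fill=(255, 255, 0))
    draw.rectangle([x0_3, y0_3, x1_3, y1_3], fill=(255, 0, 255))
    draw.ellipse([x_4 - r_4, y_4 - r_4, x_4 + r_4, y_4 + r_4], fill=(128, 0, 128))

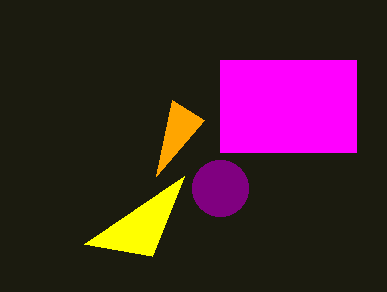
x0_1 = 156, y0_1 = 176, x2_2 = 184, y2_2 = 176, x0_3 = 220, y0_3 = 60, x1_3 = 356, y1_3 = 152, x_4 = 220, y_4 = 188, r_4 = 28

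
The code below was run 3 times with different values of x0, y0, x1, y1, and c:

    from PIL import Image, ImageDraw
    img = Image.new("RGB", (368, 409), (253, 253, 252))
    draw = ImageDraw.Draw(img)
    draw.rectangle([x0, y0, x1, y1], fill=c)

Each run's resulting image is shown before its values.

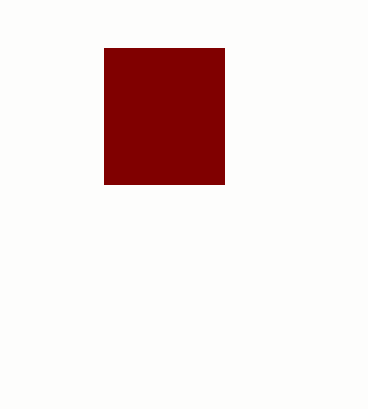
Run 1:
x0 = 104, y0 = 48, x1 = 224, y1 = 184, c = 'maroon'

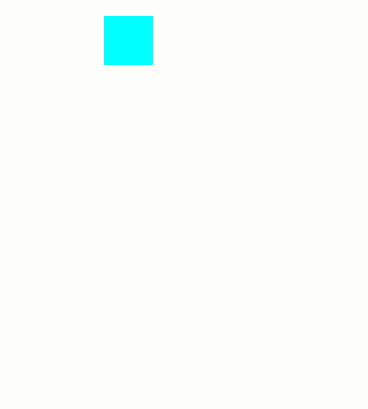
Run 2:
x0 = 104
y0 = 16
x1 = 152
y1 = 64
c = 'cyan'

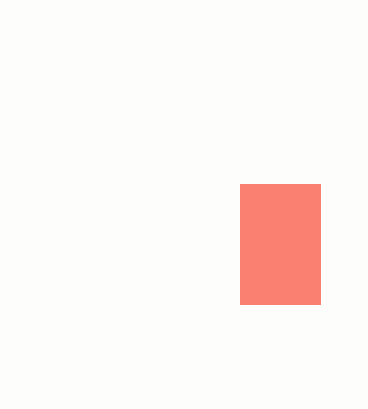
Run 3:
x0 = 240
y0 = 184
x1 = 320
y1 = 304
c = 'salmon'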